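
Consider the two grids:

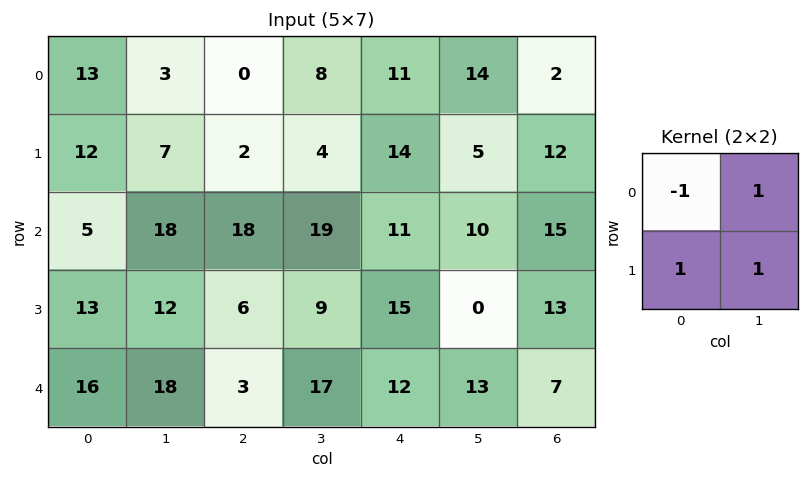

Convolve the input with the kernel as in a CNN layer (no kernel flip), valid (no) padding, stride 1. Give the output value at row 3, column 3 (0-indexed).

35

The receptive field on the input at this output position is [9 15 / 17 12]. Elementwise product with the kernel and sum: 9·-1 + 15·1 + 17·1 + 12·1.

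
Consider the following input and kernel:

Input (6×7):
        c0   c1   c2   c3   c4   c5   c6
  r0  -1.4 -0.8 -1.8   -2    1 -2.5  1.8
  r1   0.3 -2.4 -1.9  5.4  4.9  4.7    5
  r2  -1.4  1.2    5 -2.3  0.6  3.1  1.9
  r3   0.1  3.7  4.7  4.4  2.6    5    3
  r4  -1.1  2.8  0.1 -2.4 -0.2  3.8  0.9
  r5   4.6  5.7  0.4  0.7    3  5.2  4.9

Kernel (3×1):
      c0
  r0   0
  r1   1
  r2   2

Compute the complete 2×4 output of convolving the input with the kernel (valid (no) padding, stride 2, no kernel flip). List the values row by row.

-2.5 8.1 6.1 8.8
-2.1 4.9 2.2 4.8

Output[0,0]: The receptive field on the input at this output position is [-1.4 / 0.3 / -1.4]. Elementwise product with the kernel and sum: 0.3·1 + -1.4·2.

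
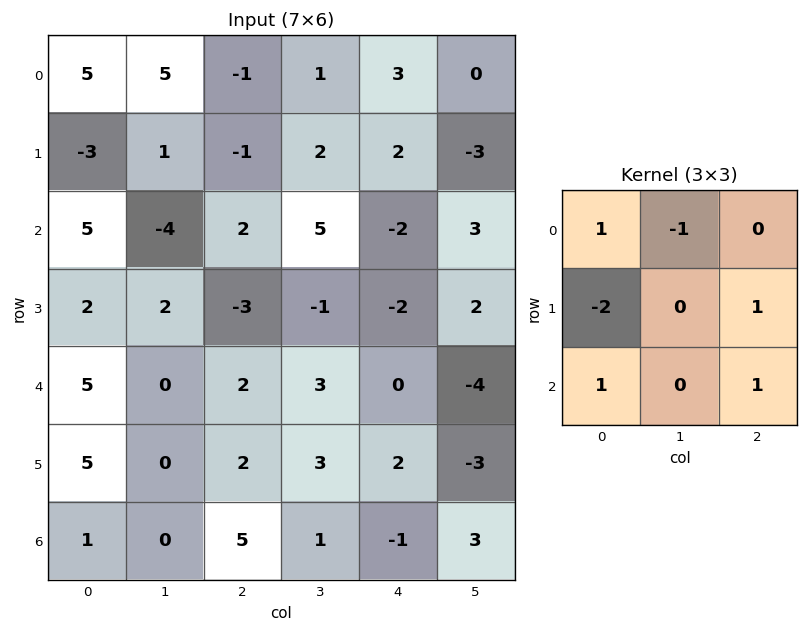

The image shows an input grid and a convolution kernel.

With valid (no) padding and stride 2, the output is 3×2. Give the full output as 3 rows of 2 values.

Output[0,0]: The receptive field on the input at this output position is [5 5 -1 / -3 1 -1 / 5 -4 2]. Elementwise product with the kernel and sum: 5·1 + 5·-1 + -3·-2 + -1·1 + 5·1 + 2·1.
Output[0,1]: The receptive field on the input at this output position is [-1 1 3 / -1 2 2 / 2 5 -2]. Elementwise product with the kernel and sum: -1·1 + 1·-1 + -1·-2 + 2·1 + 2·1 + -2·1.

12 2
9 3
3 1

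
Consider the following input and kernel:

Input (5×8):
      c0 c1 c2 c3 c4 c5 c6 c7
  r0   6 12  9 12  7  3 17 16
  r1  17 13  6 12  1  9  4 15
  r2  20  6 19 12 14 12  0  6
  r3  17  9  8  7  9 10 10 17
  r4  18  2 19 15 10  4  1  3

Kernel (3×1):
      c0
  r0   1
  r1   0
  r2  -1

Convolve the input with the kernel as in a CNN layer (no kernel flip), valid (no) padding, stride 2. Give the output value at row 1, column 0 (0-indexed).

The receptive field on the input at this output position is [20 / 17 / 18]. Elementwise product with the kernel and sum: 20·1 + 18·-1.

2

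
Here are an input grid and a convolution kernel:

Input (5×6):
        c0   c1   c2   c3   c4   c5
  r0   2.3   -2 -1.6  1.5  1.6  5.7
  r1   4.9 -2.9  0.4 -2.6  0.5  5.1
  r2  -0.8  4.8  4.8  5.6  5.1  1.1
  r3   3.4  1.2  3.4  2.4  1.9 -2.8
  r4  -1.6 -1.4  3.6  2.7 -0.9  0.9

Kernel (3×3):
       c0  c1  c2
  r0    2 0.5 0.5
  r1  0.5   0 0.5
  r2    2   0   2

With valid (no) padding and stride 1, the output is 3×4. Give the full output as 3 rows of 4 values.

13.45 14 18.6 21.3
24.15 5.5 15.3 0.15
10.6 19.2 23 21.3

Output[0,0]: The receptive field on the input at this output position is [2.3 -2 -1.6 / 4.9 -2.9 0.4 / -0.8 4.8 4.8]. Elementwise product with the kernel and sum: 2.3·2 + -2·0.5 + -1.6·0.5 + 4.9·0.5 + 0.4·0.5 + -0.8·2 + 4.8·2.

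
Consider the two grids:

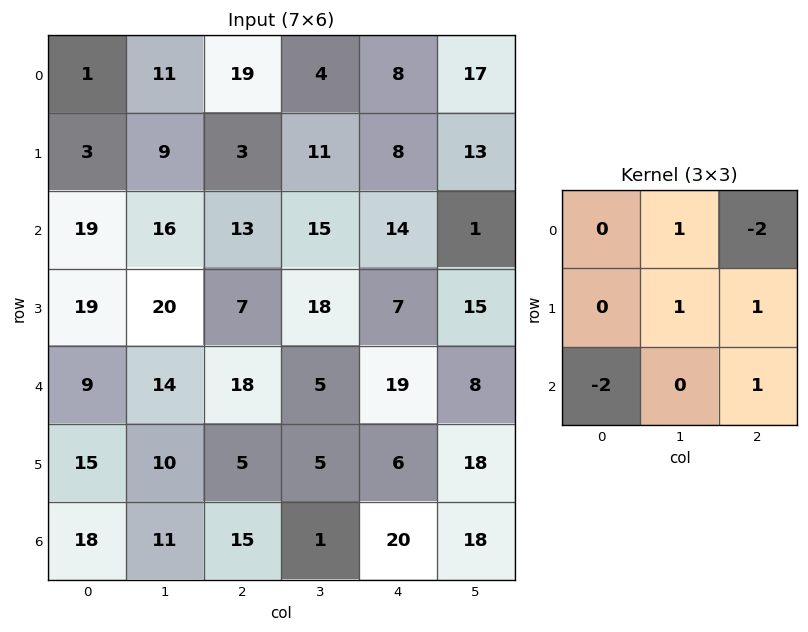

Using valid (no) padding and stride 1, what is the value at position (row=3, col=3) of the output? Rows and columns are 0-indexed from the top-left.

The receptive field on the input at this output position is [18 7 15 / 5 19 8 / 5 6 18]. Elementwise product with the kernel and sum: 7·1 + 15·-2 + 19·1 + 8·1 + 5·-2 + 18·1.

12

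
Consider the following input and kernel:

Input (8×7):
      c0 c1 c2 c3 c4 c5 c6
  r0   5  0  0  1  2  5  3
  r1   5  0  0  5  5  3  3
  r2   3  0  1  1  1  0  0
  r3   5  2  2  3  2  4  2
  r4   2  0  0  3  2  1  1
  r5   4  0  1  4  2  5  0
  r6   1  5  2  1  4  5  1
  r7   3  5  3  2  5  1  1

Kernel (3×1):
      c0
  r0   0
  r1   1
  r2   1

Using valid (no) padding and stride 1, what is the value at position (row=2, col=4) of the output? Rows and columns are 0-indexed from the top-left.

The receptive field on the input at this output position is [1 / 2 / 2]. Elementwise product with the kernel and sum: 2·1 + 2·1.

4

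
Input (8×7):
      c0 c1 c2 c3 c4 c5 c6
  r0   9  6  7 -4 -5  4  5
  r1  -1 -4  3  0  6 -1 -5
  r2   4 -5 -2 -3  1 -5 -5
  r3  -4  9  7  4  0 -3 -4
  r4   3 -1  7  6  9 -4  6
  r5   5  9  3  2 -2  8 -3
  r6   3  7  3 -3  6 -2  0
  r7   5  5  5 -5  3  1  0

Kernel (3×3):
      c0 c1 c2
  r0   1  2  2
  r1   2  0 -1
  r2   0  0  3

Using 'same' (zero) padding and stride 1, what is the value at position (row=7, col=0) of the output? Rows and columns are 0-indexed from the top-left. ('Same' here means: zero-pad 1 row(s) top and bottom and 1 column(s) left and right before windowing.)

15

The receptive field on the zero-padded input at this output position is [0 3 7 / 0 5 5 / 0 0 0]. Elementwise product with the kernel and sum: 0·1 + 3·2 + 7·2 + 0·2 + 5·-1 + 0·3.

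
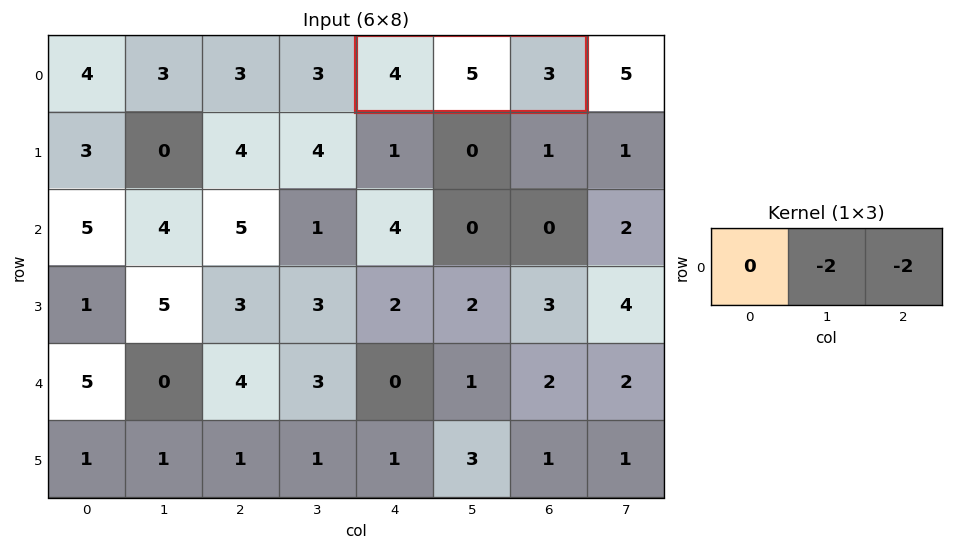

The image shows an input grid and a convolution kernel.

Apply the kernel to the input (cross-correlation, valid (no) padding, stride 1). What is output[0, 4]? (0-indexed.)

The receptive field on the input at this output position is [4 5 3]. Elementwise product with the kernel and sum: 5·-2 + 3·-2.

-16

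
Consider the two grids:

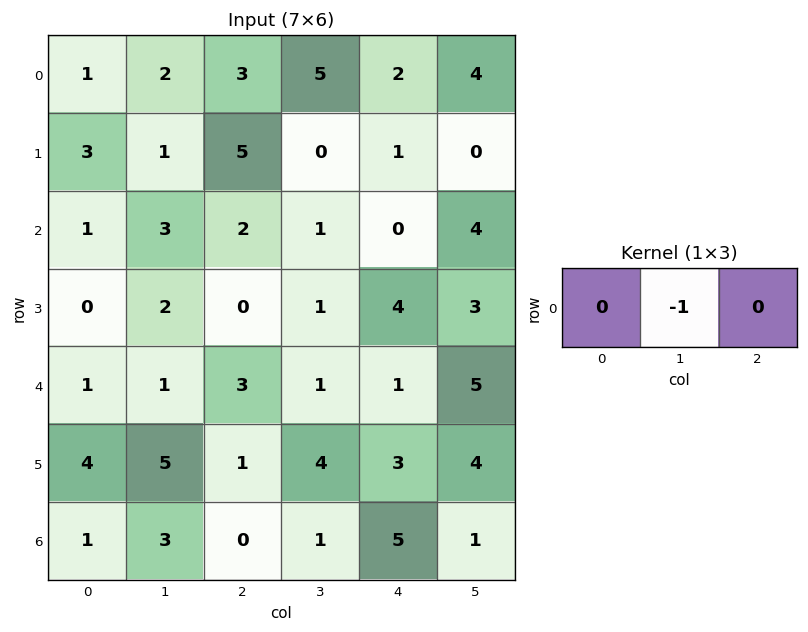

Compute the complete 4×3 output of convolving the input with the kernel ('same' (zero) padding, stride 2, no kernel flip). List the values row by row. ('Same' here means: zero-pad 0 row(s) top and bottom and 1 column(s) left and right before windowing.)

Output[0,0]: The receptive field on the zero-padded input at this output position is [0 1 2]. Elementwise product with the kernel and sum: 1·-1.
Output[0,1]: The receptive field on the zero-padded input at this output position is [2 3 5]. Elementwise product with the kernel and sum: 3·-1.

-1 -3 -2
-1 -2 0
-1 -3 -1
-1 0 -5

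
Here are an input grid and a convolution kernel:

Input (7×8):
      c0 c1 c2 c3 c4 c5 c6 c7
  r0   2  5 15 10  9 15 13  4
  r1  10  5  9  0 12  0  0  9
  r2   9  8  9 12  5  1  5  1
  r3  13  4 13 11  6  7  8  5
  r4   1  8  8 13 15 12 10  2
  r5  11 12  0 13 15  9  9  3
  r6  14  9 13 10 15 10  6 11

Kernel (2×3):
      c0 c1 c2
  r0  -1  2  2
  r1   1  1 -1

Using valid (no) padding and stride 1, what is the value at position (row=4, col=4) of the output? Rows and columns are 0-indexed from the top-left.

The receptive field on the input at this output position is [15 12 10 / 15 9 9]. Elementwise product with the kernel and sum: 15·-1 + 12·2 + 10·2 + 15·1 + 9·1 + 9·-1.

44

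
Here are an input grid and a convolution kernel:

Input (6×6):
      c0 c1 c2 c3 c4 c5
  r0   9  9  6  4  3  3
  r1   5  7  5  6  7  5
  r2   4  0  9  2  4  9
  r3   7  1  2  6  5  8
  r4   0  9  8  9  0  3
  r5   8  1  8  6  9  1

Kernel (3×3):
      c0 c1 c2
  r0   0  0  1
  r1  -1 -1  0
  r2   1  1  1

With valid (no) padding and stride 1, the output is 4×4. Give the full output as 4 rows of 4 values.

Output[0,0]: The receptive field on the input at this output position is [9 9 6 / 5 7 5 / 4 0 9]. Elementwise product with the kernel and sum: 6·1 + 5·-1 + 7·-1 + 4·1 + 0·1 + 9·1.

7 3 7 5
11 6 9 18
18 25 13 10
10 4 11 15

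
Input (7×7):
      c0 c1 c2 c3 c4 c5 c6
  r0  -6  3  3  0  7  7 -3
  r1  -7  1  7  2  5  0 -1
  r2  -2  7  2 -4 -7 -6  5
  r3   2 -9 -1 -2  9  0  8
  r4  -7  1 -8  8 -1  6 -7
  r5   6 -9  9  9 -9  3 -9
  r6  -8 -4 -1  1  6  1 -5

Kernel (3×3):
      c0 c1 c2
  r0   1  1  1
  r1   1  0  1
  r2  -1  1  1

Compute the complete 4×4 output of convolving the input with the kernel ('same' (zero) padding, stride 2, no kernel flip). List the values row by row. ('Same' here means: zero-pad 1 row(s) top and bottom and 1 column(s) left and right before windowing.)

-3 11 10 6
-6 19 8 1
-9 24 6 2
-7 6 5 -5

Output[0,0]: The receptive field on the zero-padded input at this output position is [0 0 0 / 0 -6 3 / 0 -7 1]. Elementwise product with the kernel and sum: 0·1 + 0·1 + 0·1 + 0·1 + 3·1 + 0·-1 + -7·1 + 1·1.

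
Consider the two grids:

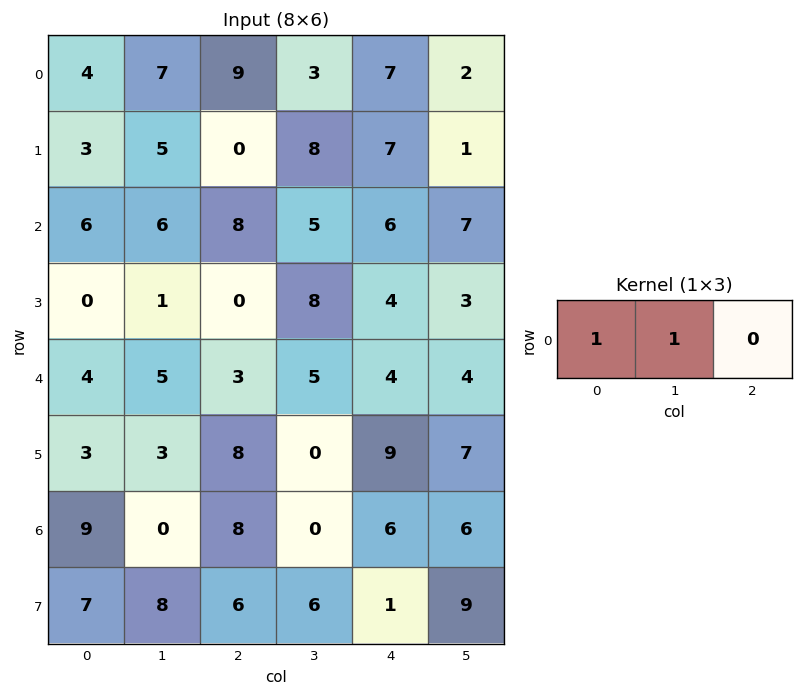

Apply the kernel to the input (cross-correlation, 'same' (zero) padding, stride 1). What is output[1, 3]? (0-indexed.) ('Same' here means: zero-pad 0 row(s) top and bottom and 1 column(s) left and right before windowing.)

The receptive field on the zero-padded input at this output position is [0 8 7]. Elementwise product with the kernel and sum: 0·1 + 8·1.

8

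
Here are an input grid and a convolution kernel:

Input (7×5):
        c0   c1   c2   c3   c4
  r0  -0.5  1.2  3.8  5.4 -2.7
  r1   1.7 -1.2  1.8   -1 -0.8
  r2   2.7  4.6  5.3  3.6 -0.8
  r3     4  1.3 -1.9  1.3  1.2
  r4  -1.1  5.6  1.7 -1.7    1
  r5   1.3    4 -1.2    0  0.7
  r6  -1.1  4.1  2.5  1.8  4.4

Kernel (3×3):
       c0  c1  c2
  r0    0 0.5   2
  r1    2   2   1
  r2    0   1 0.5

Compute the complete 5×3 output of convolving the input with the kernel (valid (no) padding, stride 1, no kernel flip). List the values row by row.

Output[0,0]: The receptive field on the input at this output position is [-0.5 1.2 3.8 / 1.7 -1.2 1.8 / 2.7 4.6 5.3]. Elementwise product with the kernel and sum: 1.2·0.5 + 3.8·2 + 1.7·2 + -1.2·2 + 1.8·1 + 4.6·1 + 5.3·0.5.

18.25 20 1.3
23.25 21.05 16.8
28.05 10.8 -1
10.95 13.35 4.4
20.95 6.45 3.45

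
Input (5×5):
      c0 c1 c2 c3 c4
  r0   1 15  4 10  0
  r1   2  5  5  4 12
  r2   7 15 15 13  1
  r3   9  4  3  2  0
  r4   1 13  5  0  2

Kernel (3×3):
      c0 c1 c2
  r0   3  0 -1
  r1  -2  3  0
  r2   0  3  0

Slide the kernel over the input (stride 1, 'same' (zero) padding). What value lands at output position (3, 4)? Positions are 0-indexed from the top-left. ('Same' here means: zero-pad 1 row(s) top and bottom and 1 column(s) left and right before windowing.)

41

The receptive field on the zero-padded input at this output position is [13 1 0 / 2 0 0 / 0 2 0]. Elementwise product with the kernel and sum: 13·3 + 0·-1 + 2·-2 + 0·3 + 2·3.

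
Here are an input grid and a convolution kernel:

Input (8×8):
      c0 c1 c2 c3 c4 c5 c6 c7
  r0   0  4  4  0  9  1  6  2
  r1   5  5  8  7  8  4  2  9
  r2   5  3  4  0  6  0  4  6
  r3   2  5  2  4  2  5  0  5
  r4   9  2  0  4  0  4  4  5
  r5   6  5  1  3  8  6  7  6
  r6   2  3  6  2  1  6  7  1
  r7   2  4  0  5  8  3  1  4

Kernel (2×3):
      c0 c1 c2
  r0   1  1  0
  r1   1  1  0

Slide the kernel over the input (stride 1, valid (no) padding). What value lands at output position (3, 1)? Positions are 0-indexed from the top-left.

9

The receptive field on the input at this output position is [5 2 4 / 2 0 4]. Elementwise product with the kernel and sum: 5·1 + 2·1 + 2·1 + 0·1.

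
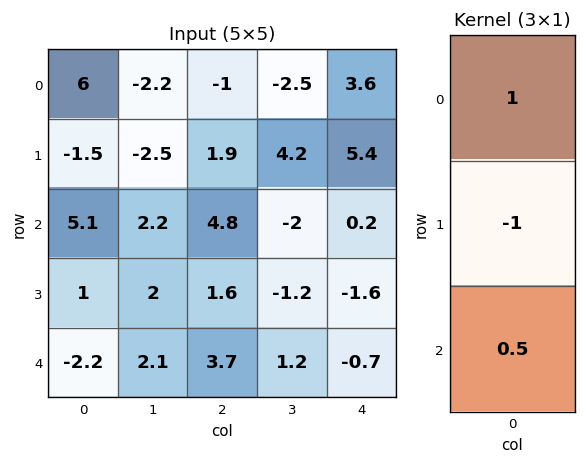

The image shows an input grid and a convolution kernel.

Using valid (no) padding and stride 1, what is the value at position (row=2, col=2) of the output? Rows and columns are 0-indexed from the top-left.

The receptive field on the input at this output position is [4.8 / 1.6 / 3.7]. Elementwise product with the kernel and sum: 4.8·1 + 1.6·-1 + 3.7·0.5.

5.05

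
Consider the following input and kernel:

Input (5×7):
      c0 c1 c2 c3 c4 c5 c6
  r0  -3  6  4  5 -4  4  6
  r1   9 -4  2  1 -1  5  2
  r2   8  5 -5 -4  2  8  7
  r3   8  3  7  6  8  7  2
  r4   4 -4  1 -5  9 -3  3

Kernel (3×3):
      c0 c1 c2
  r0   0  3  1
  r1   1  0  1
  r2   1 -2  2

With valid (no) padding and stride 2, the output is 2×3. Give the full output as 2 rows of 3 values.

21 19 19
39 34 62

Output[0,0]: The receptive field on the input at this output position is [-3 6 4 / 9 -4 2 / 8 5 -5]. Elementwise product with the kernel and sum: 6·3 + 4·1 + 9·1 + 2·1 + 8·1 + 5·-2 + -5·2.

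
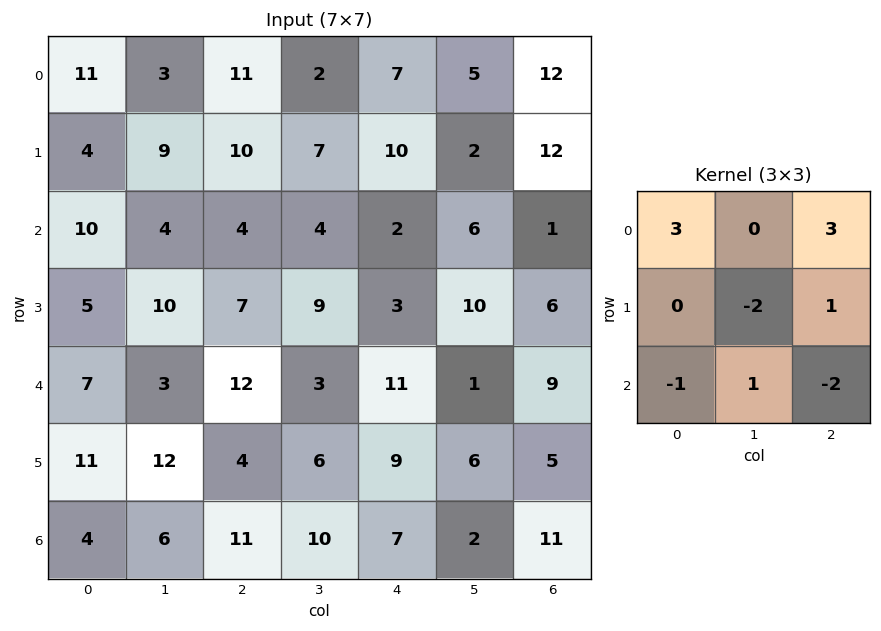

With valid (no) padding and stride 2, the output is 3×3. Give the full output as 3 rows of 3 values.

Output[0,0]: The receptive field on the input at this output position is [11 3 11 / 4 9 10 / 10 4 4]. Elementwise product with the kernel and sum: 11·3 + 11·3 + 9·-2 + 10·1 + 10·-1 + 4·1 + 4·-2.
Output[0,1]: The receptive field on the input at this output position is [11 2 7 / 10 7 10 / 4 4 2]. Elementwise product with the kernel and sum: 11·3 + 7·3 + 7·-2 + 10·1 + 4·-1 + 4·1 + 2·-2.

44 46 67
1 -28 -33
17 51 26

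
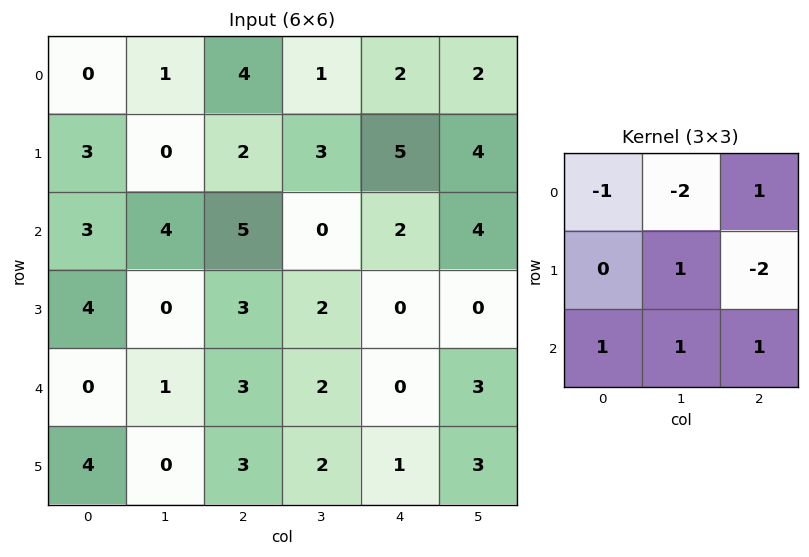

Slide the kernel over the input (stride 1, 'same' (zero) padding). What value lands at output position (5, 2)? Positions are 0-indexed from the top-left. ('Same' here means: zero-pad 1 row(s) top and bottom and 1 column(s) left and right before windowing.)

The receptive field on the zero-padded input at this output position is [1 3 2 / 0 3 2 / 0 0 0]. Elementwise product with the kernel and sum: 1·-1 + 3·-2 + 2·1 + 3·1 + 2·-2 + 0·1 + 0·1 + 0·1.

-6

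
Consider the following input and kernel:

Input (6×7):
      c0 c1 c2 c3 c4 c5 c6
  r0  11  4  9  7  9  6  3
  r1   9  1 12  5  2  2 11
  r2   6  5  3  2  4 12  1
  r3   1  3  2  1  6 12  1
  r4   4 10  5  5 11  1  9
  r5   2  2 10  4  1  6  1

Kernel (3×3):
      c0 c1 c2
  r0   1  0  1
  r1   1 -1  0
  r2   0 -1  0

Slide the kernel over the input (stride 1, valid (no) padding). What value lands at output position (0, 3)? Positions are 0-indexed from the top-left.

12

The receptive field on the input at this output position is [7 9 6 / 5 2 2 / 2 4 12]. Elementwise product with the kernel and sum: 7·1 + 6·1 + 5·1 + 2·-1 + 4·-1.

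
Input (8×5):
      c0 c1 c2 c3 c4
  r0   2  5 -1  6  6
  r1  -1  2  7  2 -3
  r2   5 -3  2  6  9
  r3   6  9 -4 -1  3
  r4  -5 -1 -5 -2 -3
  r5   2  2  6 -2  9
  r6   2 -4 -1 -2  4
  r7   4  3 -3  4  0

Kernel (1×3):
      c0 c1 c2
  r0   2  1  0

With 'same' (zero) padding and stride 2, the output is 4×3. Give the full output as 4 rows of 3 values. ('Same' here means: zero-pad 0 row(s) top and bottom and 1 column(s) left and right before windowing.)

Output[0,0]: The receptive field on the zero-padded input at this output position is [0 2 5]. Elementwise product with the kernel and sum: 0·2 + 2·1.
Output[0,1]: The receptive field on the zero-padded input at this output position is [5 -1 6]. Elementwise product with the kernel and sum: 5·2 + -1·1.

2 9 18
5 -4 21
-5 -7 -7
2 -9 0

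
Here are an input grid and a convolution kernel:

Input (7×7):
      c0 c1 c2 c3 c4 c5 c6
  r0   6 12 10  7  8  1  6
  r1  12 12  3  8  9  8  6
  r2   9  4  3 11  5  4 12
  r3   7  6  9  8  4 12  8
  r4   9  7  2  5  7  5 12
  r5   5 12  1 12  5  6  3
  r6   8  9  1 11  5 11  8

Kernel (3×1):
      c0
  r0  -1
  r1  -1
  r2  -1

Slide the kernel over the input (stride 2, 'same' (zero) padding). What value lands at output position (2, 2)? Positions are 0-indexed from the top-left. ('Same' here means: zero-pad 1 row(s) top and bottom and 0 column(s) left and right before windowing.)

-16

The receptive field on the zero-padded input at this output position is [4 / 7 / 5]. Elementwise product with the kernel and sum: 4·-1 + 7·-1 + 5·-1.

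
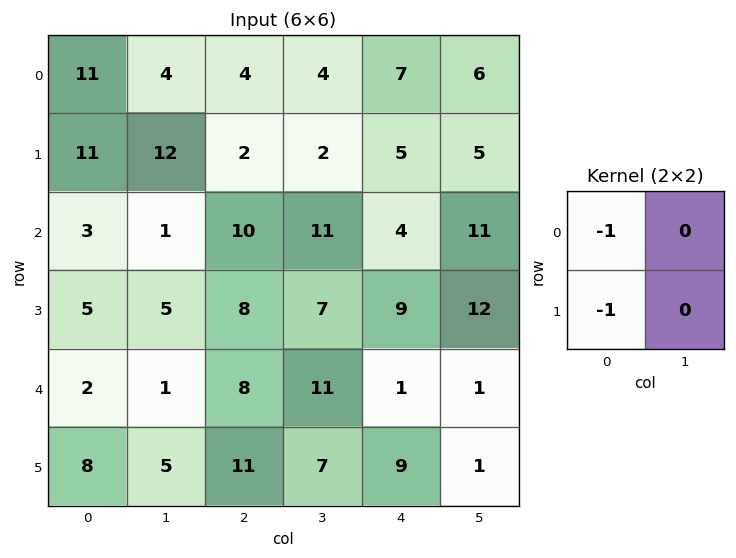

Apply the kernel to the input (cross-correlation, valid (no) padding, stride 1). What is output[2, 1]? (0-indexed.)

The receptive field on the input at this output position is [1 10 / 5 8]. Elementwise product with the kernel and sum: 1·-1 + 5·-1.

-6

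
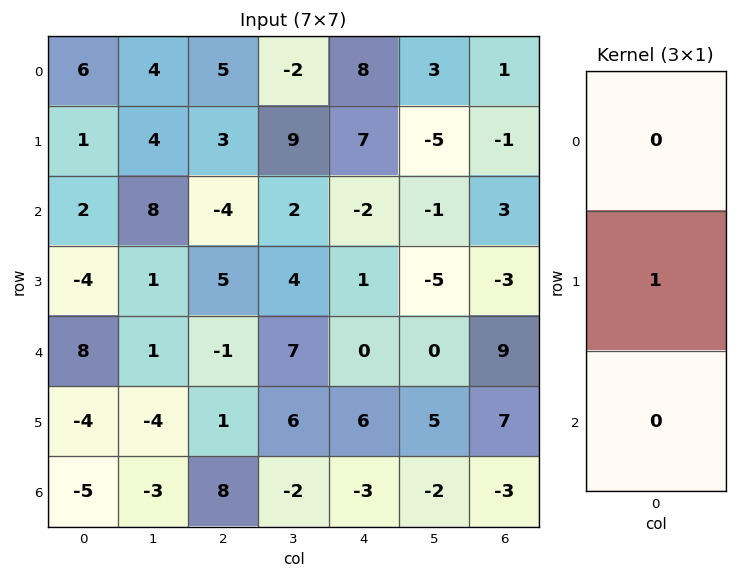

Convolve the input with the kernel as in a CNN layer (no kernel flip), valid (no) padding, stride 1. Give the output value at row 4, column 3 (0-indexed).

The receptive field on the input at this output position is [7 / 6 / -2]. Elementwise product with the kernel and sum: 6·1.

6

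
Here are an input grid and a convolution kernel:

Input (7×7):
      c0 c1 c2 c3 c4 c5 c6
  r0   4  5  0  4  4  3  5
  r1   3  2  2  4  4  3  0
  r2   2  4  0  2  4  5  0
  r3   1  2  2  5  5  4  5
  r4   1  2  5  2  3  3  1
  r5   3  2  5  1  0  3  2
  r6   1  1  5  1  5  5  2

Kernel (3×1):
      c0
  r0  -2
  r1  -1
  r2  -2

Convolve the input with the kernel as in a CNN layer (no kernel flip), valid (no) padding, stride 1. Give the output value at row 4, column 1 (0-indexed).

The receptive field on the input at this output position is [2 / 2 / 1]. Elementwise product with the kernel and sum: 2·-2 + 2·-1 + 1·-2.

-8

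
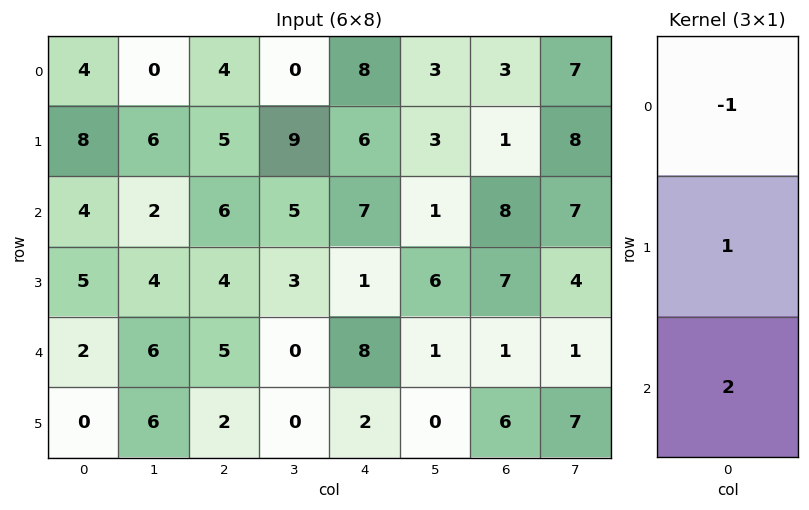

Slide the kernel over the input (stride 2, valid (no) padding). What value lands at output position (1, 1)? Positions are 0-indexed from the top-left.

The receptive field on the input at this output position is [6 / 4 / 5]. Elementwise product with the kernel and sum: 6·-1 + 4·1 + 5·2.

8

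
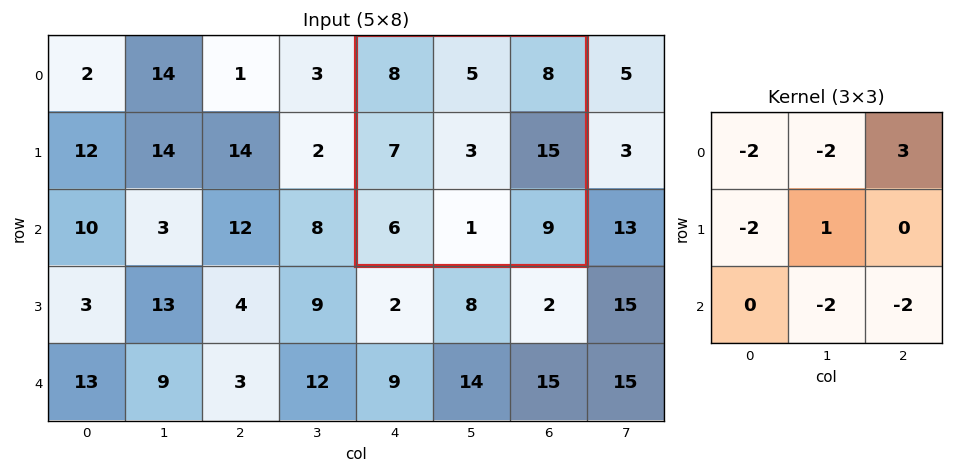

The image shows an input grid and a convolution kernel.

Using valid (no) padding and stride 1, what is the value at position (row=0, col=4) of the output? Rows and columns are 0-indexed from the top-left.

-33

The receptive field on the input at this output position is [8 5 8 / 7 3 15 / 6 1 9]. Elementwise product with the kernel and sum: 8·-2 + 5·-2 + 8·3 + 7·-2 + 3·1 + 1·-2 + 9·-2.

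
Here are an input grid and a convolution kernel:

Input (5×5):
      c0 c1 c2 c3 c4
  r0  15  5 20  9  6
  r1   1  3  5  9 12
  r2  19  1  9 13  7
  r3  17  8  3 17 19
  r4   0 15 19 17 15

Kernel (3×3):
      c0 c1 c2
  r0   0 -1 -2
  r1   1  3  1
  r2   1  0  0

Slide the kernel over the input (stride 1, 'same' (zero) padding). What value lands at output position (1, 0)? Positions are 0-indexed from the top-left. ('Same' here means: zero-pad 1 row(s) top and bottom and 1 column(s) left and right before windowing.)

-19

The receptive field on the zero-padded input at this output position is [0 15 5 / 0 1 3 / 0 19 1]. Elementwise product with the kernel and sum: 15·-1 + 5·-2 + 0·1 + 1·3 + 3·1 + 0·1.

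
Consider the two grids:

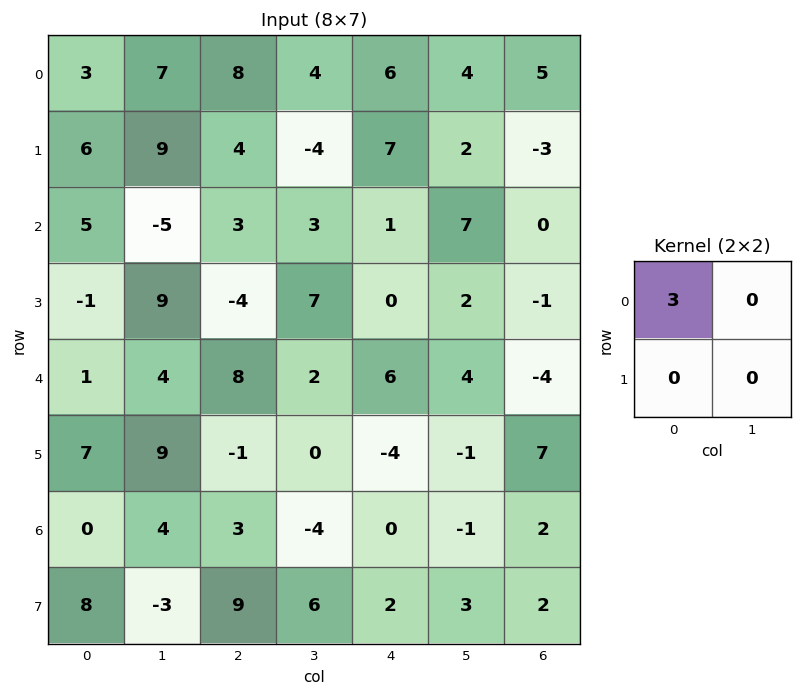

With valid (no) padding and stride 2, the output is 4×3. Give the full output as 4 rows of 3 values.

Output[0,0]: The receptive field on the input at this output position is [3 7 / 6 9]. Elementwise product with the kernel and sum: 3·3.
Output[0,1]: The receptive field on the input at this output position is [8 4 / 4 -4]. Elementwise product with the kernel and sum: 8·3.

9 24 18
15 9 3
3 24 18
0 9 0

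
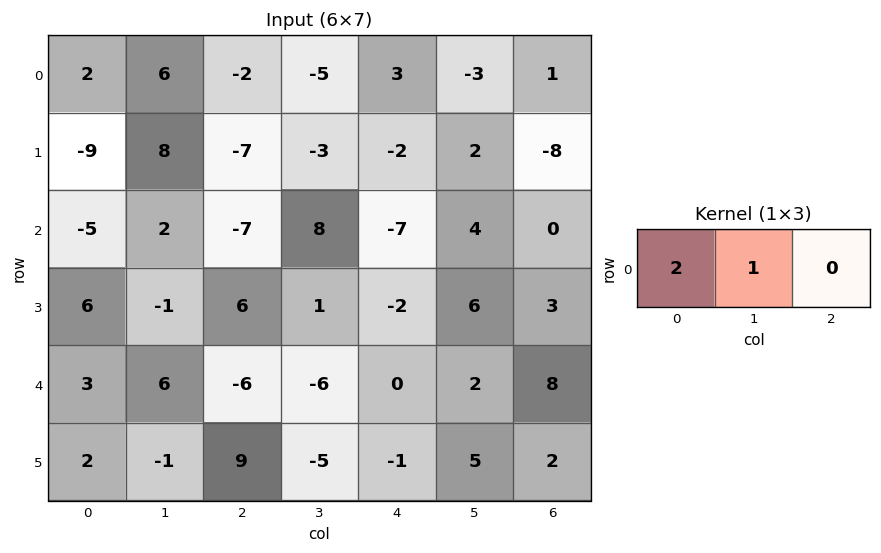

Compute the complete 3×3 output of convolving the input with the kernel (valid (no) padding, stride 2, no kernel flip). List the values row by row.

Output[0,0]: The receptive field on the input at this output position is [2 6 -2]. Elementwise product with the kernel and sum: 2·2 + 6·1.
Output[0,1]: The receptive field on the input at this output position is [-2 -5 3]. Elementwise product with the kernel and sum: -2·2 + -5·1.

10 -9 3
-8 -6 -10
12 -18 2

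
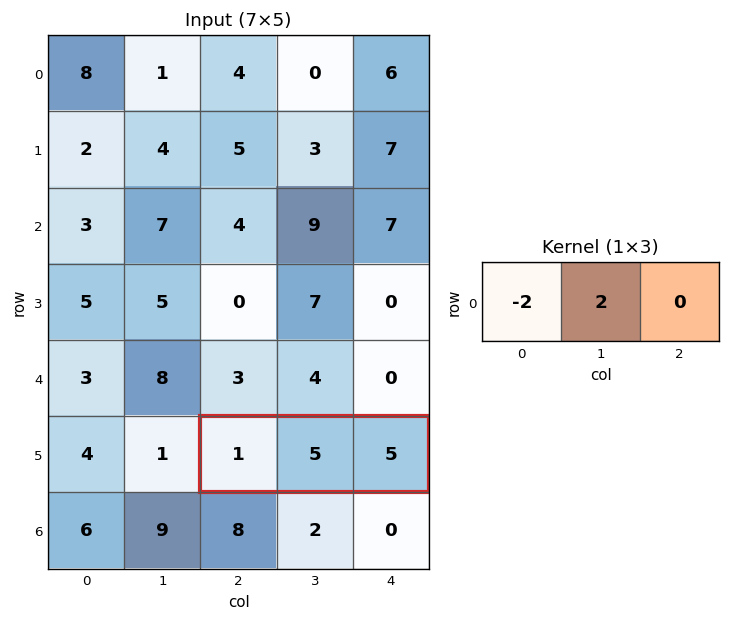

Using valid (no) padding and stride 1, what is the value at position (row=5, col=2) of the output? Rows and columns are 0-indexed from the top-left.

The receptive field on the input at this output position is [1 5 5]. Elementwise product with the kernel and sum: 1·-2 + 5·2.

8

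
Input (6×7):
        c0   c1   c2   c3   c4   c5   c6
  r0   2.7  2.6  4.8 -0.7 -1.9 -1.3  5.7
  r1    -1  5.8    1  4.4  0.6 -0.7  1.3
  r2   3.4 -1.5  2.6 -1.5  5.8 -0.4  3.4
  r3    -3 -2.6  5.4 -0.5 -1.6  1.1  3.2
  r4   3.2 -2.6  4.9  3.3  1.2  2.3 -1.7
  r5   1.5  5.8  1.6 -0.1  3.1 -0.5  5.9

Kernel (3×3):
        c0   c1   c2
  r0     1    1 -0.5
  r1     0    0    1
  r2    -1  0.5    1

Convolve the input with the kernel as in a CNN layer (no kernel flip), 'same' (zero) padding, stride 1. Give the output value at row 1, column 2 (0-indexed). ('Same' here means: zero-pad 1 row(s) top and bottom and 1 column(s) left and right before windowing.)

13.45

The receptive field on the zero-padded input at this output position is [2.6 4.8 -0.7 / 5.8 1 4.4 / -1.5 2.6 -1.5]. Elementwise product with the kernel and sum: 2.6·1 + 4.8·1 + -0.7·-0.5 + 4.4·1 + -1.5·-1 + 2.6·0.5 + -1.5·1.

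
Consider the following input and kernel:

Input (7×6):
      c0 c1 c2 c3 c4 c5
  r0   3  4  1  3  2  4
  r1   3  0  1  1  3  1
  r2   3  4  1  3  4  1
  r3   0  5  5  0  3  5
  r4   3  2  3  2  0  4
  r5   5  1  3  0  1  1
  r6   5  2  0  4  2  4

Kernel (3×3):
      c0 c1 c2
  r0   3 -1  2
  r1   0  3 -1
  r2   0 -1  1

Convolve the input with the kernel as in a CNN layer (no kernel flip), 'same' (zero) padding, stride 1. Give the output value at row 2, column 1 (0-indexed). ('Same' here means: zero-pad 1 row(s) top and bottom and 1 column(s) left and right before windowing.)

22

The receptive field on the zero-padded input at this output position is [3 0 1 / 3 4 1 / 0 5 5]. Elementwise product with the kernel and sum: 3·3 + 0·-1 + 1·2 + 4·3 + 1·-1 + 5·-1 + 5·1.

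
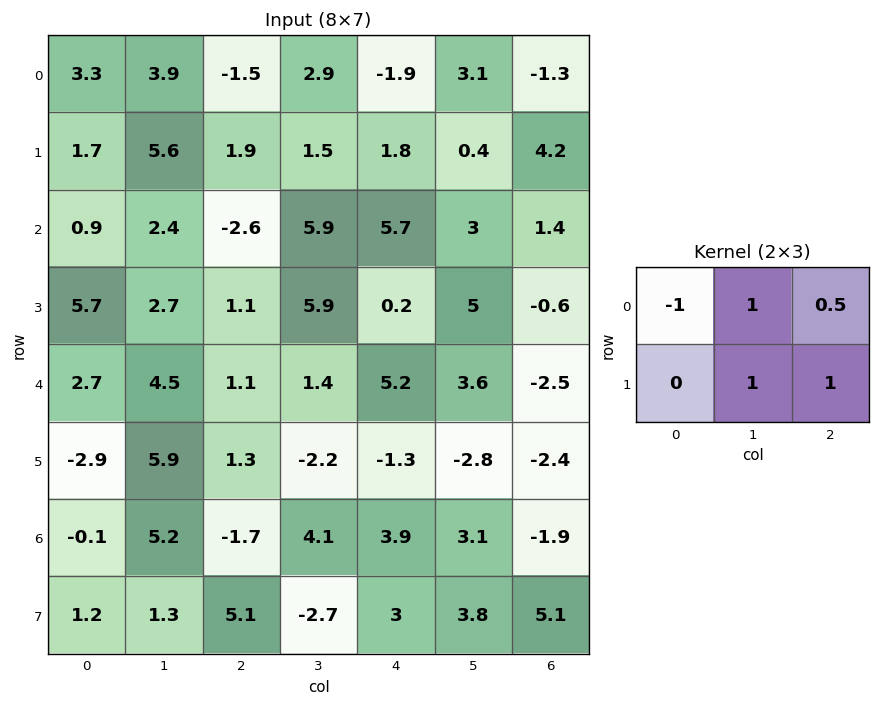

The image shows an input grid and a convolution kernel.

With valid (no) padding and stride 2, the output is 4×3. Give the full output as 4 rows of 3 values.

Output[0,0]: The receptive field on the input at this output position is [3.3 3.9 -1.5 / 1.7 5.6 1.9]. Elementwise product with the kernel and sum: 3.3·-1 + 3.9·1 + -1.5·0.5 + 5.6·1 + 1.9·1.
Output[0,1]: The receptive field on the input at this output position is [-1.5 2.9 -1.9 / 1.9 1.5 1.8]. Elementwise product with the kernel and sum: -1.5·-1 + 2.9·1 + -1.9·0.5 + 1.5·1 + 1.8·1.

7.35 6.75 8.95
4 17.45 2.4
9.55 -0.6 -8.05
10.85 8.05 7.15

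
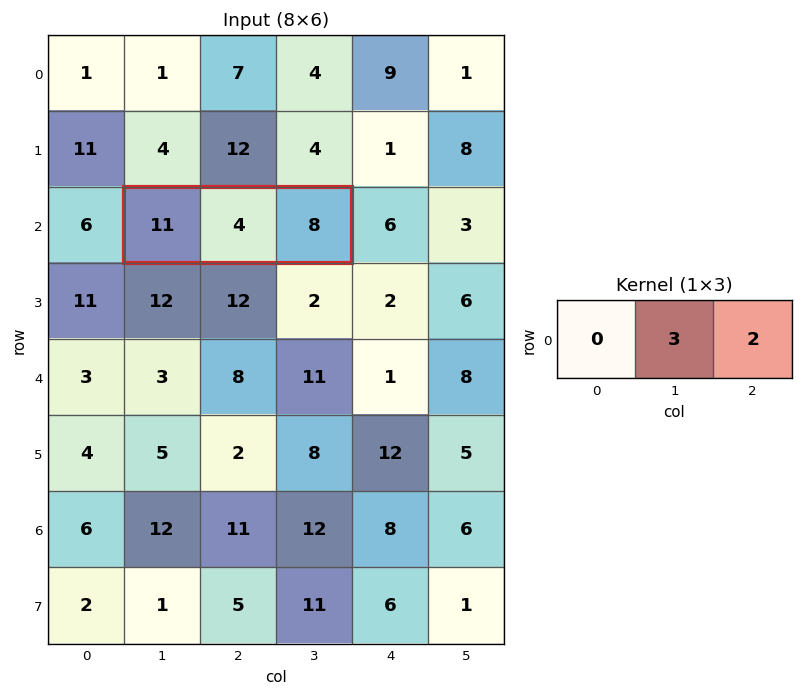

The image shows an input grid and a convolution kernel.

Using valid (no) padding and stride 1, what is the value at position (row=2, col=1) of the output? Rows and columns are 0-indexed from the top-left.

28

The receptive field on the input at this output position is [11 4 8]. Elementwise product with the kernel and sum: 4·3 + 8·2.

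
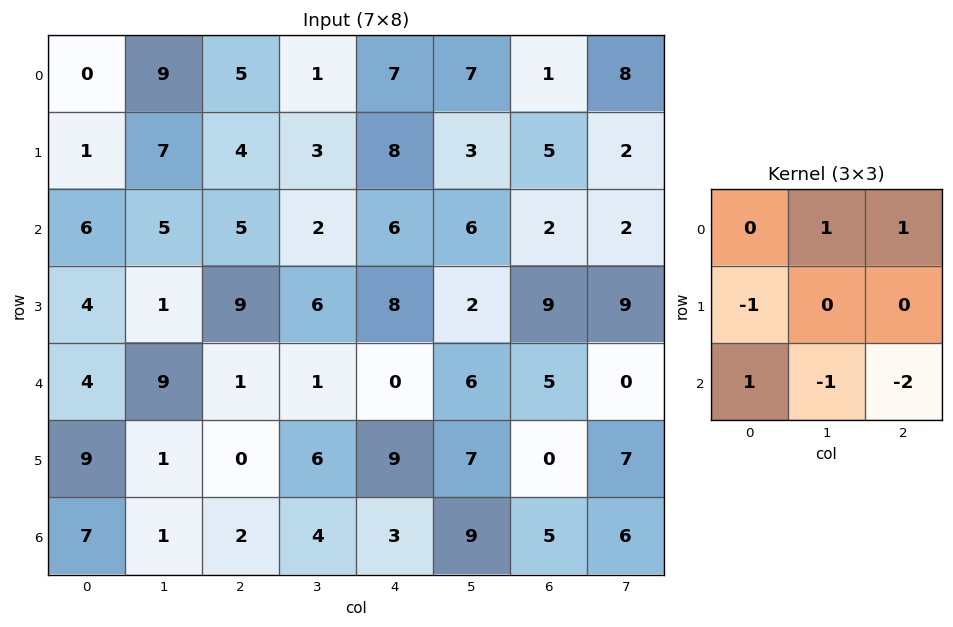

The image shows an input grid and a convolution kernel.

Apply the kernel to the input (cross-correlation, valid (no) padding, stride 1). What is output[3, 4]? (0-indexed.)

13

The receptive field on the input at this output position is [8 2 9 / 0 6 5 / 9 7 0]. Elementwise product with the kernel and sum: 2·1 + 9·1 + 0·-1 + 9·1 + 7·-1 + 0·-2.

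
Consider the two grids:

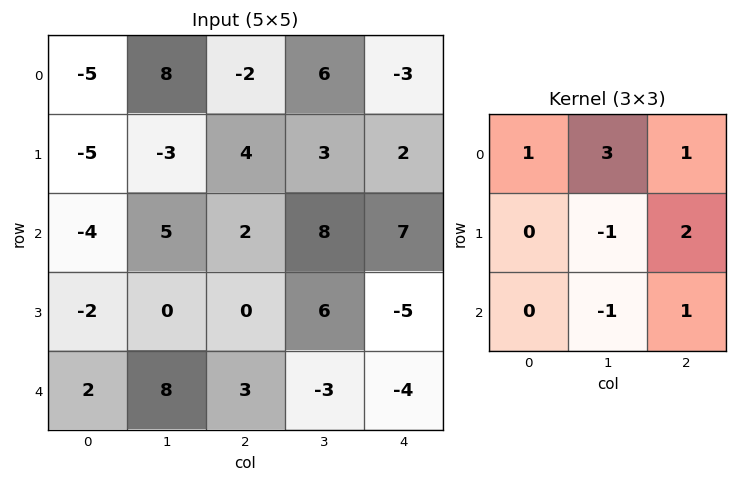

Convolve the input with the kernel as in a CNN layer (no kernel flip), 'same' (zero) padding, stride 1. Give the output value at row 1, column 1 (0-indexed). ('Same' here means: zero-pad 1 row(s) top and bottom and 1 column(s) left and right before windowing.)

25

The receptive field on the zero-padded input at this output position is [-5 8 -2 / -5 -3 4 / -4 5 2]. Elementwise product with the kernel and sum: -5·1 + 8·3 + -2·1 + -3·-1 + 4·2 + 5·-1 + 2·1.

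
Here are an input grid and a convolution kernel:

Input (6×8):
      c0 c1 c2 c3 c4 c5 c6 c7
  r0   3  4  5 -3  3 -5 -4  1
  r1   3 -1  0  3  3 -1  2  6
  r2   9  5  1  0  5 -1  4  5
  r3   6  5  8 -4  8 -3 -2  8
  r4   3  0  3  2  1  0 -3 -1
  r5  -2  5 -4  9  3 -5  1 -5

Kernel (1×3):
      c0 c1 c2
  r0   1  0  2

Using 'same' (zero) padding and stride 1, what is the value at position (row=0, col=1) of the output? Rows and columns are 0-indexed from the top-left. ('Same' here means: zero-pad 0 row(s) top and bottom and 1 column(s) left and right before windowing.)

13

The receptive field on the zero-padded input at this output position is [3 4 5]. Elementwise product with the kernel and sum: 3·1 + 5·2.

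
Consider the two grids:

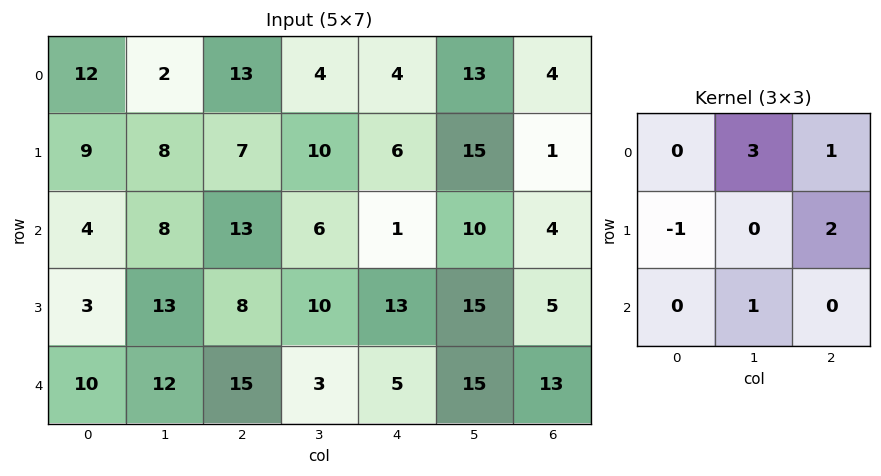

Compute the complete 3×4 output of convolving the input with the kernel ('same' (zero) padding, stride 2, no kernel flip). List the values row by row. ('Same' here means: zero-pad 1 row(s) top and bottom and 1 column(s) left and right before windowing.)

13 13 28 -12
54 43 60 -2
46 28 81 0

Output[0,0]: The receptive field on the zero-padded input at this output position is [0 0 0 / 0 12 2 / 0 9 8]. Elementwise product with the kernel and sum: 0·3 + 0·1 + 0·-1 + 2·2 + 9·1.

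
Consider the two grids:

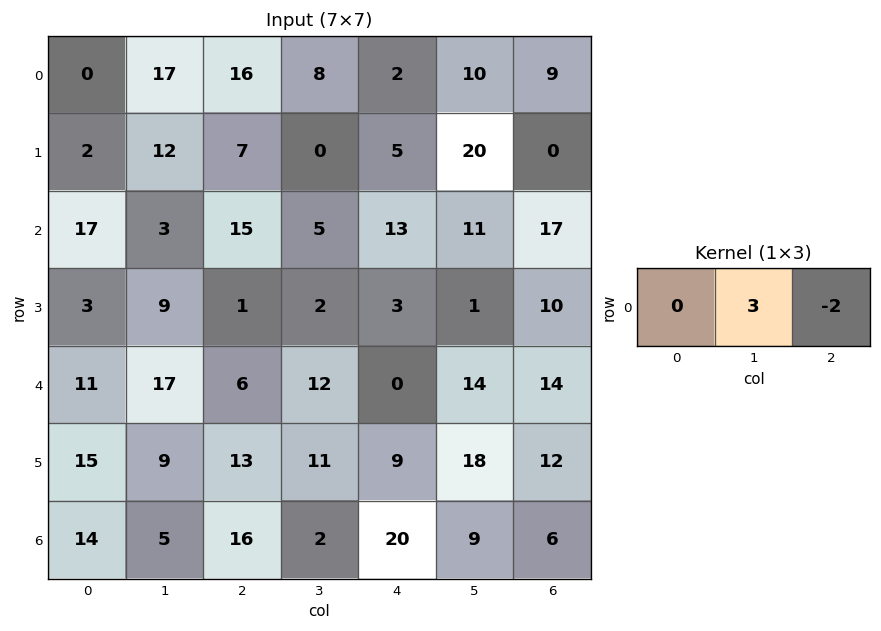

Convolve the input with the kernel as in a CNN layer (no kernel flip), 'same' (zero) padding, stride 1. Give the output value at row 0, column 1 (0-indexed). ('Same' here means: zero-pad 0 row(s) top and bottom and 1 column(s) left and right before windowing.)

19

The receptive field on the zero-padded input at this output position is [0 17 16]. Elementwise product with the kernel and sum: 17·3 + 16·-2.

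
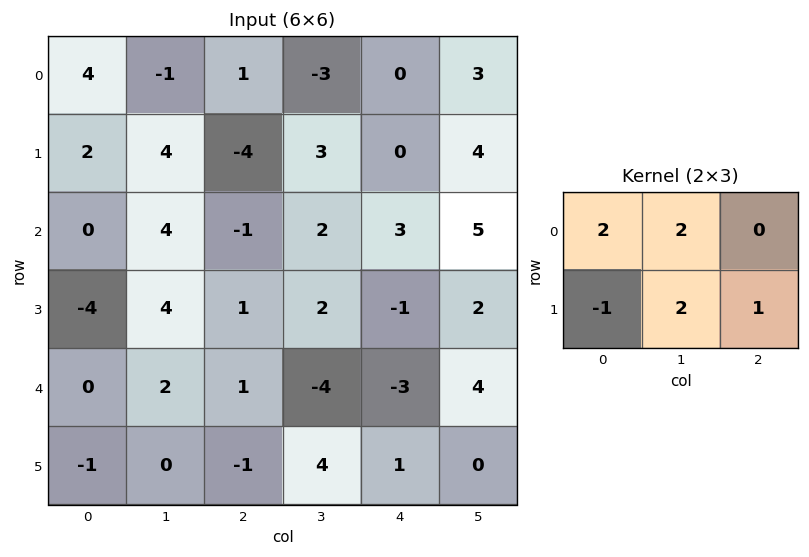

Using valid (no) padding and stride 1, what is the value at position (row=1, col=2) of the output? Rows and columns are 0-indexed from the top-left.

6

The receptive field on the input at this output position is [-4 3 0 / -1 2 3]. Elementwise product with the kernel and sum: -4·2 + 3·2 + -1·-1 + 2·2 + 3·1.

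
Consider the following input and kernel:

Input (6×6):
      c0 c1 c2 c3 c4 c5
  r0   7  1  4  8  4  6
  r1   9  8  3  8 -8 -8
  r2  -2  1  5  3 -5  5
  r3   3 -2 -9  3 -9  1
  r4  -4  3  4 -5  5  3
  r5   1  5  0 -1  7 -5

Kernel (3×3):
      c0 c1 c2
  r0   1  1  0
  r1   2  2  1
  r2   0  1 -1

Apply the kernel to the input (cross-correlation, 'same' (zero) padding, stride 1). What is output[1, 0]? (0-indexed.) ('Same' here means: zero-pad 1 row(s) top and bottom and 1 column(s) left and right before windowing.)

The receptive field on the zero-padded input at this output position is [0 7 1 / 0 9 8 / 0 -2 1]. Elementwise product with the kernel and sum: 0·1 + 7·1 + 0·2 + 9·2 + 8·1 + -2·1 + 1·-1.

30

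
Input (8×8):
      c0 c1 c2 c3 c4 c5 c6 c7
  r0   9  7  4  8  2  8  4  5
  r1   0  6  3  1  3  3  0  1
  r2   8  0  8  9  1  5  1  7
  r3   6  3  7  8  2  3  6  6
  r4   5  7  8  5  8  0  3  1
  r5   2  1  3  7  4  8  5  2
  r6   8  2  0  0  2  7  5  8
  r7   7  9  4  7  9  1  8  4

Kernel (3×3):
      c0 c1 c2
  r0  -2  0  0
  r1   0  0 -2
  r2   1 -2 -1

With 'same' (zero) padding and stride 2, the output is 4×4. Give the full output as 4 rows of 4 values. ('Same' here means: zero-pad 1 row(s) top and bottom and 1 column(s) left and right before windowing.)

Output[0,0]: The receptive field on the zero-padded input at this output position is [0 0 0 / 0 9 7 / 0 0 6]. Elementwise product with the kernel and sum: 0·-2 + 7·-2 + 0·1 + 0·-2 + 6·-1.

-20 -17 -24 -8
-15 -49 -11 -35
-19 -28 -25 -12
-27 -8 -40 -51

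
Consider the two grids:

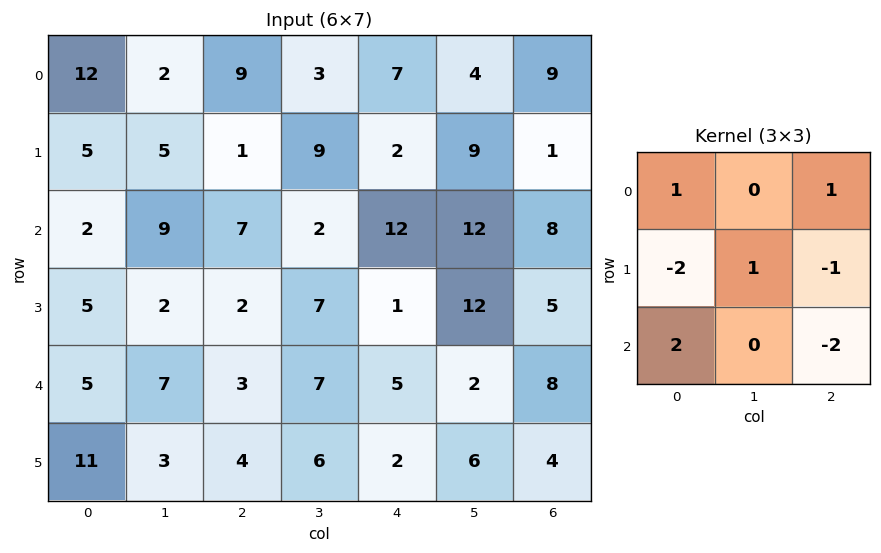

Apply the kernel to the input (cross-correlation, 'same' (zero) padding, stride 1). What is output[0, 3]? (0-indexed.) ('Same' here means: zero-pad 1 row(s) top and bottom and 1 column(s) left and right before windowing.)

-24

The receptive field on the zero-padded input at this output position is [0 0 0 / 9 3 7 / 1 9 2]. Elementwise product with the kernel and sum: 0·1 + 0·1 + 9·-2 + 3·1 + 7·-1 + 1·2 + 2·-2.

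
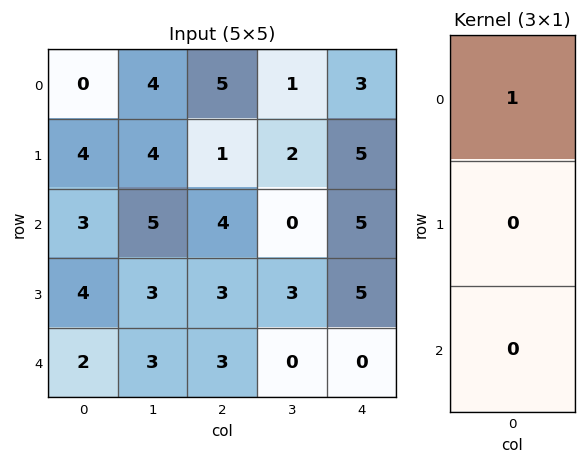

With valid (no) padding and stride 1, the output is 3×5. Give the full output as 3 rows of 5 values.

Output[0,0]: The receptive field on the input at this output position is [0 / 4 / 3]. Elementwise product with the kernel and sum: 0·1.

0 4 5 1 3
4 4 1 2 5
3 5 4 0 5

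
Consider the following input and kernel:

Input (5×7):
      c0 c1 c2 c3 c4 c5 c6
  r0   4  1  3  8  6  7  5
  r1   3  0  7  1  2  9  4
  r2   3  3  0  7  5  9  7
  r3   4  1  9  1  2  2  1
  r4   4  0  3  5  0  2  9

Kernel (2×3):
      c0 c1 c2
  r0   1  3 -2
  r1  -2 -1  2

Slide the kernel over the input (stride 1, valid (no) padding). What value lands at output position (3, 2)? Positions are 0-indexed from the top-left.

The receptive field on the input at this output position is [9 1 2 / 3 5 0]. Elementwise product with the kernel and sum: 9·1 + 1·3 + 2·-2 + 3·-2 + 5·-1 + 0·2.

-3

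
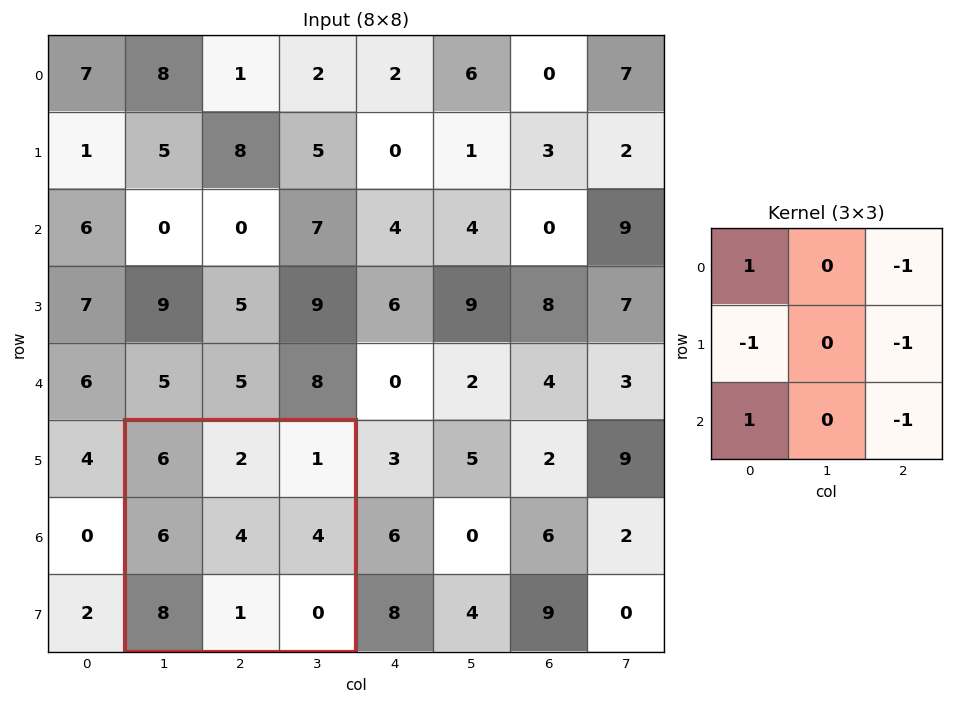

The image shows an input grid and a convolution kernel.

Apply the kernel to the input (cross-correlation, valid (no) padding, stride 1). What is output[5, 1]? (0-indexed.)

The receptive field on the input at this output position is [6 2 1 / 6 4 4 / 8 1 0]. Elementwise product with the kernel and sum: 6·1 + 1·-1 + 6·-1 + 4·-1 + 8·1 + 0·-1.

3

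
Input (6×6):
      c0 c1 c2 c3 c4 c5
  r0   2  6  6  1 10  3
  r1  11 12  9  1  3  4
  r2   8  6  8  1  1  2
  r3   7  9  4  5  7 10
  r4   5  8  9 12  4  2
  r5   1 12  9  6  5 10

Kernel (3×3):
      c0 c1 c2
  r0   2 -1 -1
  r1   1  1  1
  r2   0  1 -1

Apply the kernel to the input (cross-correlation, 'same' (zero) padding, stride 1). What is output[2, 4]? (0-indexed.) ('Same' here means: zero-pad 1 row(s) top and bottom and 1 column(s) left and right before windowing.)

The receptive field on the zero-padded input at this output position is [1 3 4 / 1 1 2 / 5 7 10]. Elementwise product with the kernel and sum: 1·2 + 3·-1 + 4·-1 + 1·1 + 1·1 + 2·1 + 7·1 + 10·-1.

-4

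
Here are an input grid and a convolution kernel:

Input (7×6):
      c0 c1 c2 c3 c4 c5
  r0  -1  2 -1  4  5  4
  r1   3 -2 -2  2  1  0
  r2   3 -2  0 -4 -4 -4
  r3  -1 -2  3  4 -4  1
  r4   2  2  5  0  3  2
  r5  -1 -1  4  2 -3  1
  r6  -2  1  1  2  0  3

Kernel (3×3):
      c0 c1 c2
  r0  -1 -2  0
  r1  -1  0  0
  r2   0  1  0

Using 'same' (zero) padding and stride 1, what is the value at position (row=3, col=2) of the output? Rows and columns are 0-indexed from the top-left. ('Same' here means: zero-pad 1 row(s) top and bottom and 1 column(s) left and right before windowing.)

9

The receptive field on the zero-padded input at this output position is [-2 0 -4 / -2 3 4 / 2 5 0]. Elementwise product with the kernel and sum: -2·-1 + 0·-2 + -2·-1 + 5·1.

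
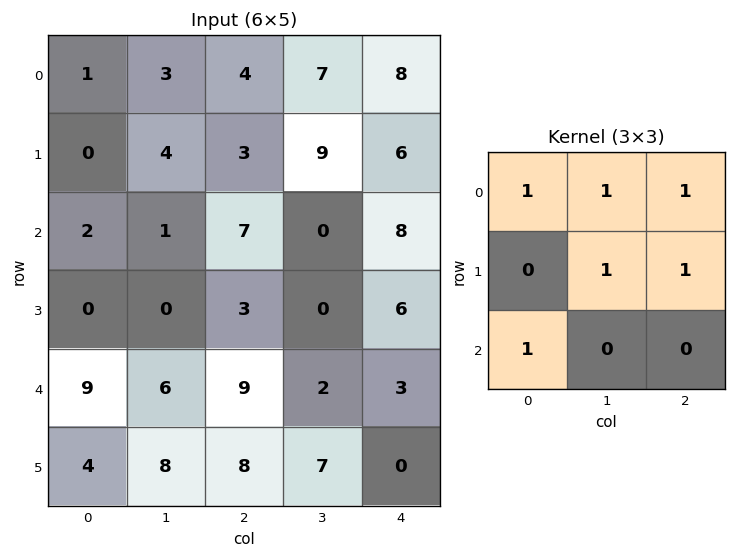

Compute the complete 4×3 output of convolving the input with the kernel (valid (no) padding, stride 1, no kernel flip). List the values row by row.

17 27 41
15 23 29
22 17 30
22 22 22

Output[0,0]: The receptive field on the input at this output position is [1 3 4 / 0 4 3 / 2 1 7]. Elementwise product with the kernel and sum: 1·1 + 3·1 + 4·1 + 4·1 + 3·1 + 2·1.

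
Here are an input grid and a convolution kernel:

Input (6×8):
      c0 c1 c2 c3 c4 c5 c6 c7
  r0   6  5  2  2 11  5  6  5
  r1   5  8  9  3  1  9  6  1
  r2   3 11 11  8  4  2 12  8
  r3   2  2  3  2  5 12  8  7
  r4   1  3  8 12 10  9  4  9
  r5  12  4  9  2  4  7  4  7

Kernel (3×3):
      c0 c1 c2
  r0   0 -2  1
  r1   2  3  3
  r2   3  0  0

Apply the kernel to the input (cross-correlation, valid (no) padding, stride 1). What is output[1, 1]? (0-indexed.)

70

The receptive field on the input at this output position is [8 9 3 / 11 11 8 / 2 3 2]. Elementwise product with the kernel and sum: 9·-2 + 3·1 + 11·2 + 11·3 + 8·3 + 2·3.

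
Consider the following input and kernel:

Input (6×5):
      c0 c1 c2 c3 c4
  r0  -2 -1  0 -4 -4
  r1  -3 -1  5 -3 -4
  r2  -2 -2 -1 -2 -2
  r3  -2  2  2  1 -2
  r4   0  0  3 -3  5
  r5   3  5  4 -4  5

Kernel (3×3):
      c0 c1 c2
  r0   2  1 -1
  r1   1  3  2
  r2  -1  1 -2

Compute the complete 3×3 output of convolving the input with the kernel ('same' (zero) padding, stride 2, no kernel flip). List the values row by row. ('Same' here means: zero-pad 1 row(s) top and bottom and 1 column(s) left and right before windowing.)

Output[0,0]: The receptive field on the zero-padded input at this output position is [0 0 0 / 0 -2 -1 / 0 -3 -1]. Elementwise product with the kernel and sum: 0·2 + 0·1 + 0·-1 + 0·1 + -2·3 + -1·2 + 0·-1 + -3·1 + -1·-2.
Output[0,1]: The receptive field on the zero-padded input at this output position is [0 0 0 / -1 0 -4 / -1 5 -3]. Elementwise product with the kernel and sum: 0·2 + 0·1 + 0·-1 + -1·1 + 0·3 + -4·2 + -1·-1 + 5·1 + -3·-2.

-9 3 -17
-18 -5 -21
-11 15 21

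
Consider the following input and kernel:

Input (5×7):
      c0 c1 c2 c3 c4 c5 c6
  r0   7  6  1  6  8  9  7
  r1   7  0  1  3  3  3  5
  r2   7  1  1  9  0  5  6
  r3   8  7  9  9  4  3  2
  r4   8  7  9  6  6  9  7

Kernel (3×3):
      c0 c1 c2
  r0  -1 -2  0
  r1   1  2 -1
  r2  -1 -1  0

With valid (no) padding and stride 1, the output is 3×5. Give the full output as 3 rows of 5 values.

Output[0,0]: The receptive field on the input at this output position is [7 6 1 / 7 0 1 / 7 1 1]. Elementwise product with the kernel and sum: 7·-1 + 6·-2 + 7·1 + 0·2 + 1·-1 + 7·-1 + 1·-1.

-21 -11 -19 -25 -27
-14 -24 -6 -18 -12
-11 -3 -11 -7 -17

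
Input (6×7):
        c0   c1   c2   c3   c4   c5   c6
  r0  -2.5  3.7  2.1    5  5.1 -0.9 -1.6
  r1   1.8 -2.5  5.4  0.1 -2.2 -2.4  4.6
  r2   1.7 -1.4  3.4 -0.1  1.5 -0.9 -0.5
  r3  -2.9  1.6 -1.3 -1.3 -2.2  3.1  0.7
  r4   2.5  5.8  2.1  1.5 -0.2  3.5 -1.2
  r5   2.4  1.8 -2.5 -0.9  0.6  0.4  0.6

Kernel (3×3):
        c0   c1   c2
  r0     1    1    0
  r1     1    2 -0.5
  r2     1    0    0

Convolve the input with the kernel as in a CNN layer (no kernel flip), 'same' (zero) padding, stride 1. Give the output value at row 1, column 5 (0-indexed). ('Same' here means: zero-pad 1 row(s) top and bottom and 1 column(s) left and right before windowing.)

The receptive field on the zero-padded input at this output position is [5.1 -0.9 -1.6 / -2.2 -2.4 4.6 / 1.5 -0.9 -0.5]. Elementwise product with the kernel and sum: 5.1·1 + -0.9·1 + -2.2·1 + -2.4·2 + 4.6·-0.5 + 1.5·1.

-3.6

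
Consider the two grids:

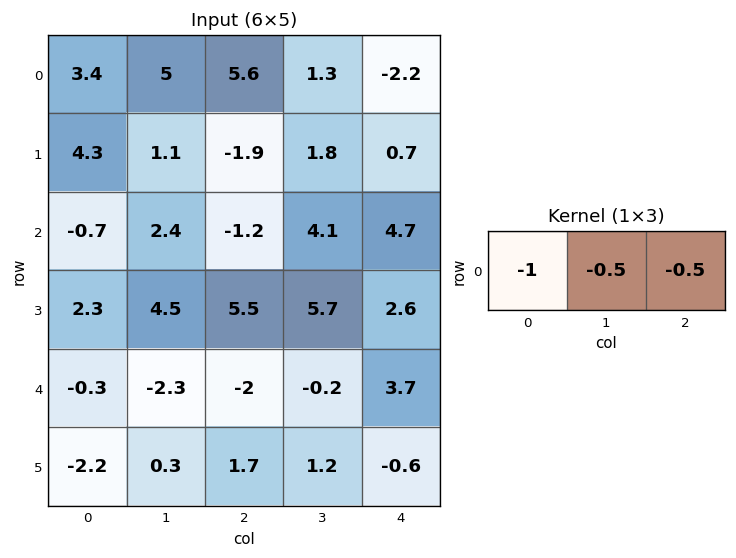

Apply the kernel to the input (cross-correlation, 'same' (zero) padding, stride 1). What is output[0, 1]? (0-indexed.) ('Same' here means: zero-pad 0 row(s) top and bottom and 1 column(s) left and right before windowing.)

The receptive field on the zero-padded input at this output position is [3.4 5 5.6]. Elementwise product with the kernel and sum: 3.4·-1 + 5·-0.5 + 5.6·-0.5.

-8.7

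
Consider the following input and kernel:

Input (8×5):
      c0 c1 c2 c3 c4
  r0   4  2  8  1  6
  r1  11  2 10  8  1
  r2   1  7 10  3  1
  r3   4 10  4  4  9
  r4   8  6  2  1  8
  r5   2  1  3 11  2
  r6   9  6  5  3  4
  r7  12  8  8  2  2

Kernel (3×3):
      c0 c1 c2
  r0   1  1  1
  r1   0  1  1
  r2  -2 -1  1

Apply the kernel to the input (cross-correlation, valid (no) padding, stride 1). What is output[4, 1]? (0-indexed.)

The receptive field on the input at this output position is [6 2 1 / 1 3 11 / 6 5 3]. Elementwise product with the kernel and sum: 6·1 + 2·1 + 1·1 + 3·1 + 11·1 + 6·-2 + 5·-1 + 3·1.

9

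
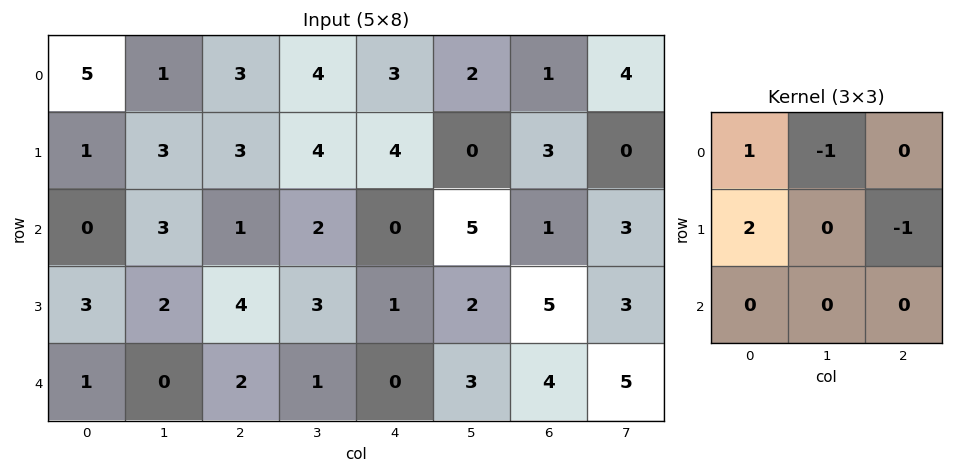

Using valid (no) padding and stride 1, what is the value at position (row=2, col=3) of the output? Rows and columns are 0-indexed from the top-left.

6

The receptive field on the input at this output position is [2 0 5 / 3 1 2 / 1 0 3]. Elementwise product with the kernel and sum: 2·1 + 0·-1 + 3·2 + 2·-1.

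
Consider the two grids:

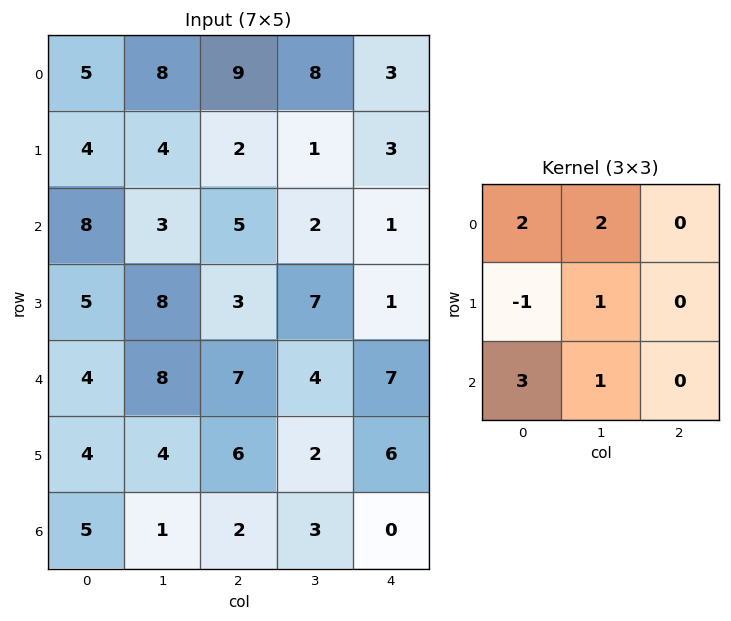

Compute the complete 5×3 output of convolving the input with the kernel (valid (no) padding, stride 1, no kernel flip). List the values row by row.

53 46 50
34 41 19
45 42 43
46 39 37
40 37 27

Output[0,0]: The receptive field on the input at this output position is [5 8 9 / 4 4 2 / 8 3 5]. Elementwise product with the kernel and sum: 5·2 + 8·2 + 4·-1 + 4·1 + 8·3 + 3·1.
Output[0,1]: The receptive field on the input at this output position is [8 9 8 / 4 2 1 / 3 5 2]. Elementwise product with the kernel and sum: 8·2 + 9·2 + 4·-1 + 2·1 + 3·3 + 5·1.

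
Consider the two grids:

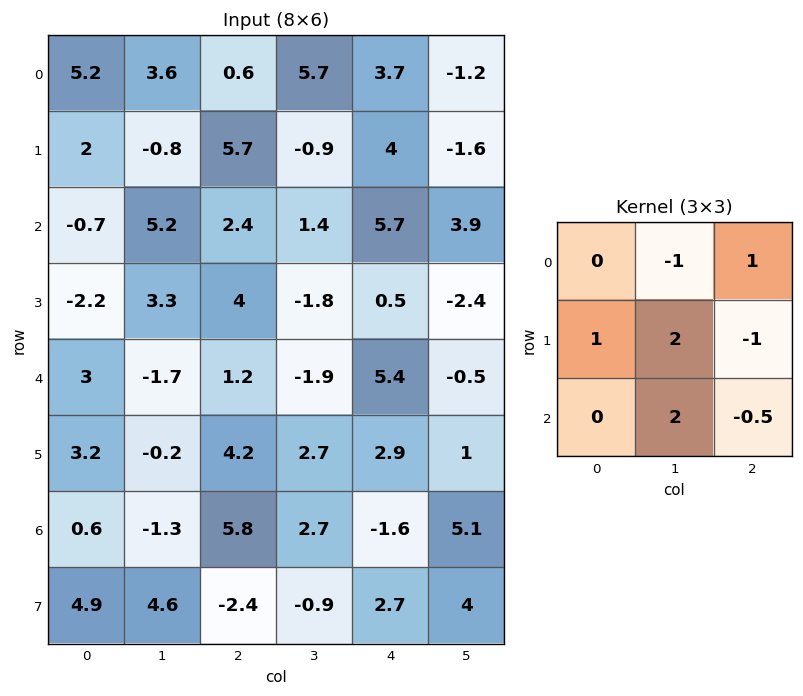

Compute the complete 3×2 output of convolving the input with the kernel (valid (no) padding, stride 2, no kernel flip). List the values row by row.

Output[0,0]: The receptive field on the input at this output position is [5.2 3.6 0.6 / 2 -0.8 5.7 / -0.7 5.2 2.4]. Elementwise product with the kernel and sum: 3.6·-1 + 0.6·1 + 2·1 + -0.8·2 + 5.7·-1 + 5.2·2 + 2.4·-0.5.

0.9 -2.15
-6.4 -2.3
-4 20.2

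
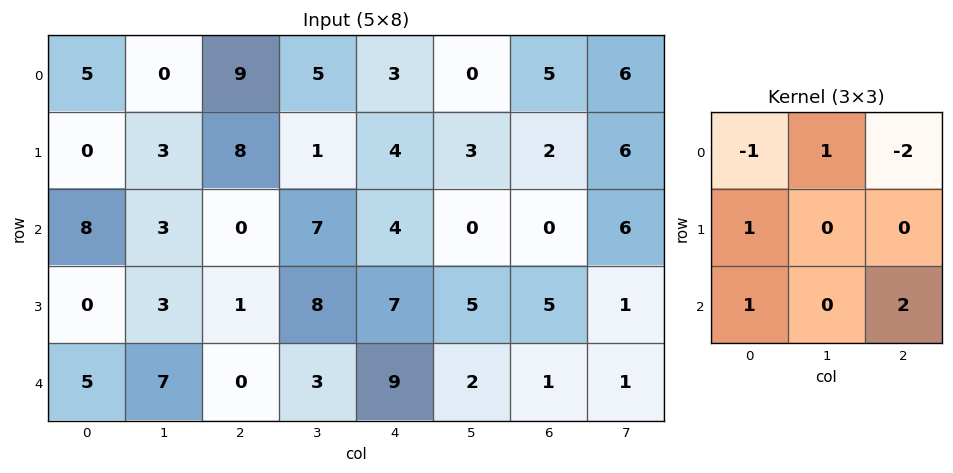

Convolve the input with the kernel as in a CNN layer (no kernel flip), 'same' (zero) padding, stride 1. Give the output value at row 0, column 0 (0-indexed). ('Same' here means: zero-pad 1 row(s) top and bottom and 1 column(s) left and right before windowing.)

6

The receptive field on the zero-padded input at this output position is [0 0 0 / 0 5 0 / 0 0 3]. Elementwise product with the kernel and sum: 0·-1 + 0·1 + 0·-2 + 0·1 + 0·1 + 3·2.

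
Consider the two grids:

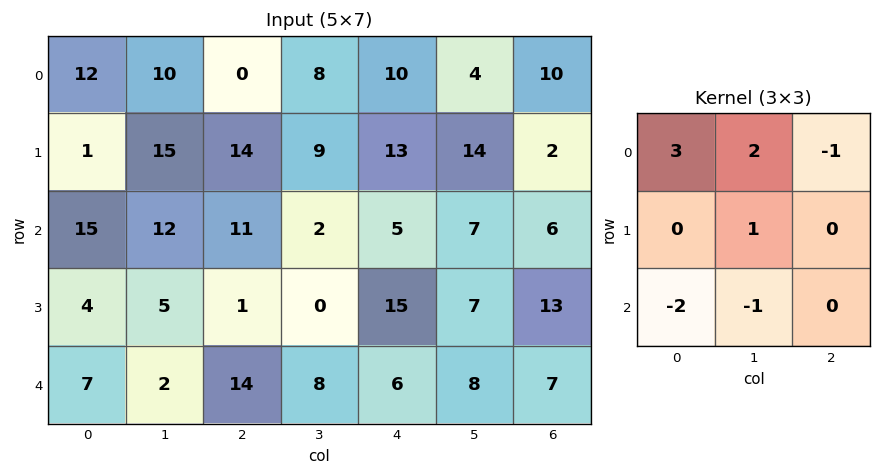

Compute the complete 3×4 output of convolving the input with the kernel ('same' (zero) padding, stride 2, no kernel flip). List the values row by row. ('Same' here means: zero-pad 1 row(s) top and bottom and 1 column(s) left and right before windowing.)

Output[0,0]: The receptive field on the zero-padded input at this output position is [0 0 0 / 0 12 10 / 0 1 15]. Elementwise product with the kernel and sum: 0·3 + 0·2 + 0·-1 + 12·1 + 0·-2 + 1·-1.

11 -44 -21 -20
-2 64 29 25
10 31 29 54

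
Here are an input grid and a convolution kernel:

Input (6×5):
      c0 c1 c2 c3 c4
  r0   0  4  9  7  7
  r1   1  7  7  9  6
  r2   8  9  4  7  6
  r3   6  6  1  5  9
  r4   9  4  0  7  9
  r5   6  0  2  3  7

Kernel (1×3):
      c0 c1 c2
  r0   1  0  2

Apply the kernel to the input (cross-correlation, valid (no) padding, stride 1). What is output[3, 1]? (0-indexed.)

The receptive field on the input at this output position is [6 1 5]. Elementwise product with the kernel and sum: 6·1 + 5·2.

16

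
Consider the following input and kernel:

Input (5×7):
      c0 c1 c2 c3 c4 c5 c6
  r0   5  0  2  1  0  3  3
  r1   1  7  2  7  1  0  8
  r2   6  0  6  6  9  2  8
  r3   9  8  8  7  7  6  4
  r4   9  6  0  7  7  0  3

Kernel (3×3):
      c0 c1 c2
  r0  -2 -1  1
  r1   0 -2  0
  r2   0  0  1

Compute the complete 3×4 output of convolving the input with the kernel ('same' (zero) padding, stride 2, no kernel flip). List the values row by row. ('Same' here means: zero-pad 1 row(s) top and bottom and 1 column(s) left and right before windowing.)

-3 3 0 -6
2 -14 -27 -24
-19 -17 -29 -22

Output[0,0]: The receptive field on the zero-padded input at this output position is [0 0 0 / 0 5 0 / 0 1 7]. Elementwise product with the kernel and sum: 0·-2 + 0·-1 + 0·1 + 5·-2 + 7·1.
Output[0,1]: The receptive field on the zero-padded input at this output position is [0 0 0 / 0 2 1 / 7 2 7]. Elementwise product with the kernel and sum: 0·-2 + 0·-1 + 0·1 + 2·-2 + 7·1.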